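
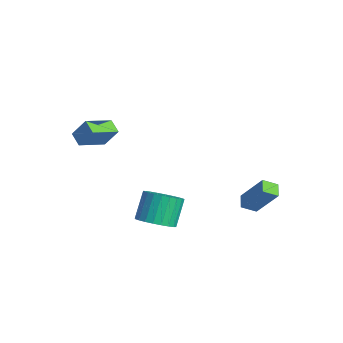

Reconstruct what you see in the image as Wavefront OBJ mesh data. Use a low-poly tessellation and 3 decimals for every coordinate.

v 1.805 3.411 -5.173
v 1.587 2.625 -4.725
v 1.103 3.77 -4.883
v 0.885 2.985 -4.435
v 2.835 4.075 -3.505
v 2.617 3.29 -3.057
v 2.133 4.435 -3.215
v 1.915 3.649 -2.767
v -3.437 -4.009 -1.156
v -4.239 -4.039 -0.771
v -3.793 -2.434 -1.777
v -4.595 -2.464 -1.392
v -2.925 -3.456 -0.048
v -3.727 -3.486 0.337
v -3.281 -1.881 -0.669
v -4.083 -1.911 -0.284
v 1.163 -1.938 -4.692
v 2.093 -2.057 -4.198
v 1.447 -1.282 -2.793
v 0.517 -1.162 -3.288
v 2.145 -1.689 -4.378
v 1.498 -0.913 -2.973
v 2.046 -1.358 -4.606
v 1.4 -0.582 -3.201
v 1.814 -1.115 -4.847
v 1.167 -0.34 -3.442
v 1.482 -0.998 -5.065
v 0.835 -0.222 -3.66
v 1.102 -1.023 -5.225
v 0.455 -0.248 -3.82
v 0.731 -1.188 -5.305
v 0.084 -0.413 -3.9
v 0.426 -1.467 -5.291
v -0.221 -0.692 -3.887
v 0.233 -1.818 -5.187
v -0.413 -1.043 -3.782
v 0.182 -2.187 -5.007
v -0.465 -1.411 -3.602
v 0.28 -2.518 -4.779
v -0.366 -1.742 -3.374
v 0.513 -2.76 -4.538
v -0.134 -1.985 -3.133
v 0.845 -2.878 -4.32
v 0.198 -2.102 -2.915
v 1.225 -2.852 -4.16
v 0.578 -2.077 -2.755
v 1.596 -2.687 -4.08
v 0.949 -1.912 -2.675
v 1.901 -2.408 -4.093
v 1.254 -1.633 -2.689
f 2 4 1
f 5 2 1
f 1 4 3
f 3 5 1
f 2 8 4
f 6 2 5
f 6 8 2
f 4 8 3
f 7 5 3
f 3 8 7
f 7 6 5
f 8 6 7
f 10 12 9
f 13 10 9
f 9 12 11
f 11 13 9
f 10 16 12
f 14 10 13
f 14 16 10
f 12 16 11
f 15 13 11
f 11 16 15
f 15 14 13
f 16 14 15
f 18 17 21
f 18 21 19
f 19 21 22
f 19 22 20
f 21 17 23
f 21 23 22
f 22 23 24
f 22 24 20
f 23 17 25
f 23 25 24
f 24 25 26
f 24 26 20
f 25 17 27
f 25 27 26
f 26 27 28
f 26 28 20
f 27 17 29
f 27 29 28
f 28 29 30
f 28 30 20
f 29 17 31
f 29 31 30
f 30 31 32
f 30 32 20
f 31 17 33
f 31 33 32
f 32 33 34
f 32 34 20
f 33 17 35
f 33 35 34
f 34 35 36
f 34 36 20
f 35 17 37
f 35 37 36
f 36 37 38
f 36 38 20
f 37 17 39
f 37 39 38
f 38 39 40
f 38 40 20
f 39 17 41
f 39 41 40
f 40 41 42
f 40 42 20
f 41 17 43
f 41 43 42
f 42 43 44
f 42 44 20
f 43 17 45
f 43 45 44
f 44 45 46
f 44 46 20
f 45 17 47
f 45 47 46
f 46 47 48
f 46 48 20
f 47 17 49
f 47 49 48
f 48 49 50
f 48 50 20
f 49 17 18
f 49 18 50
f 50 18 19
f 50 19 20



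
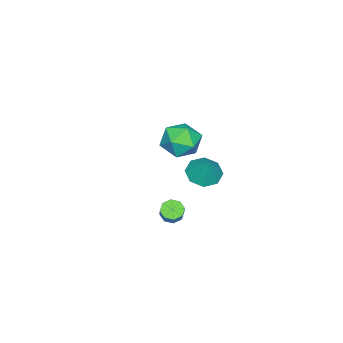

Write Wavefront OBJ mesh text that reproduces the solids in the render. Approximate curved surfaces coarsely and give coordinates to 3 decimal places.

v -0.406 2.854 -1.993
v 0.465 2.546 -2.214
v 0.146 3.446 -0.647
v 0.338 3.219 -2.458
v -0.225 3.678 -2.429
v -0.894 3.655 -2.145
v -1.277 3.162 -1.772
v -1.149 2.489 -1.528
v -0.586 2.03 -1.556
v 0.083 2.053 -1.841
v -4.505 -0.021 -3.067
v -3.642 0.733 -3.38
v -3.338 -0.813 -1.76
v -2.475 -0.059 -2.073
v -3.44 0.344 -1.508
v -4.161 0.833 -2.316
v -2.819 -0.913 -2.824
v -3.54 -0.424 -3.632
v -2.6 0.182 -3.23
v -2.983 0.958 -2.417
v -3.997 -1.038 -2.723
v -4.38 -0.262 -1.91
v 2.569 2.674 -3.076
v 2.901 2.188 -3.114
v 3.543 2.56 -2.262
v 3.211 3.046 -2.224
v 3.054 2.523 -3.376
v 3.696 2.895 -2.524
v 2.923 2.946 -3.462
v 3.565 3.318 -2.609
v 2.584 3.21 -3.322
v 3.226 3.582 -2.469
v 2.237 3.16 -3.038
v 2.879 3.532 -2.186
v 2.084 2.825 -2.776
v 2.726 3.197 -1.924
v 2.215 2.402 -2.691
v 2.857 2.774 -1.838
v 2.554 2.138 -2.831
v 3.196 2.51 -1.978
f 2 1 4
f 2 4 3
f 4 1 5
f 4 5 3
f 5 1 6
f 5 6 3
f 6 1 7
f 6 7 3
f 7 1 8
f 7 8 3
f 8 1 9
f 8 9 3
f 9 1 10
f 9 10 3
f 10 1 2
f 10 2 3
f 11 22 16
f 11 16 12
f 11 12 18
f 11 18 21
f 11 21 22
f 12 16 20
f 16 22 15
f 22 21 13
f 21 18 17
f 18 12 19
f 14 20 15
f 14 15 13
f 14 13 17
f 14 17 19
f 14 19 20
f 15 20 16
f 13 15 22
f 17 13 21
f 19 17 18
f 20 19 12
f 24 23 27
f 24 27 25
f 25 27 28
f 25 28 26
f 27 23 29
f 27 29 28
f 28 29 30
f 28 30 26
f 29 23 31
f 29 31 30
f 30 31 32
f 30 32 26
f 31 23 33
f 31 33 32
f 32 33 34
f 32 34 26
f 33 23 35
f 33 35 34
f 34 35 36
f 34 36 26
f 35 23 37
f 35 37 36
f 36 37 38
f 36 38 26
f 37 23 39
f 37 39 38
f 38 39 40
f 38 40 26
f 39 23 24
f 39 24 40
f 40 24 25
f 40 25 26



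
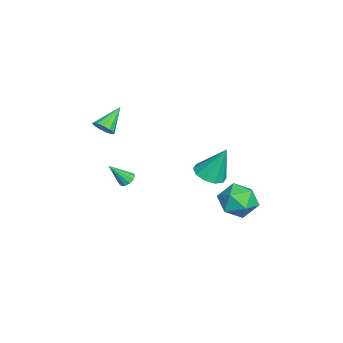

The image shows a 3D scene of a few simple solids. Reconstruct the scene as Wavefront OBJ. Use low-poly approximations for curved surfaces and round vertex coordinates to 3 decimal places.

v -0.043 -2.441 -1.067
v 0.27 -2.059 -0.875
v 0.323 -3.359 0.167
v -0.002 -2.012 -0.759
v -0.286 -2.101 -0.741
v -0.493 -2.298 -0.827
v -0.557 -2.541 -0.989
v -0.458 -2.752 -1.175
v -0.227 -2.864 -1.327
v 0.063 -2.842 -1.396
v 0.319 -2.693 -1.361
v 0.46 -2.464 -1.232
v 0.442 -2.227 -1.051
v 1.239 2.059 0.502
v 1.859 1.393 0.773
v 1.341 2.941 2.438
v 2.163 1.844 0.551
v 2.113 2.377 0.311
v 1.73 2.789 0.143
v 1.159 2.922 0.113
v 0.618 2.725 0.231
v 0.315 2.274 0.453
v 0.364 1.741 0.693
v 0.748 1.329 0.861
v 1.319 1.196 0.891
v -0.916 4.181 -2.068
v 0.08 4.653 -2.615
v -0.1 2.367 -2.145
v 0.896 2.839 -2.692
v 0.66 3.1 -1.513
v 0.156 4.221 -1.466
v -0.176 2.799 -3.294
v -0.68 3.92 -3.247
v 0.537 3.798 -3.373
v 1.054 3.984 -2.272
v -1.074 3.036 -2.488
v -0.557 3.222 -1.387
v 0.627 -3.57 3.258
v 1.111 -3.482 3.727
v -0.487 -2.79 4.262
v 1.123 -3.173 3.501
v 0.978 -2.99 3.198
v 0.721 -2.991 2.913
v 0.434 -3.175 2.738
v 0.209 -3.485 2.728
v 0.116 -3.821 2.887
v 0.185 -4.078 3.163
v 0.395 -4.173 3.469
v 0.678 -4.077 3.708
v 0.945 -3.819 3.805
f 2 1 4
f 2 4 3
f 4 1 5
f 4 5 3
f 5 1 6
f 5 6 3
f 6 1 7
f 6 7 3
f 7 1 8
f 7 8 3
f 8 1 9
f 8 9 3
f 9 1 10
f 9 10 3
f 10 1 11
f 10 11 3
f 11 1 12
f 11 12 3
f 12 1 13
f 12 13 3
f 13 1 2
f 13 2 3
f 15 14 17
f 15 17 16
f 17 14 18
f 17 18 16
f 18 14 19
f 18 19 16
f 19 14 20
f 19 20 16
f 20 14 21
f 20 21 16
f 21 14 22
f 21 22 16
f 22 14 23
f 22 23 16
f 23 14 24
f 23 24 16
f 24 14 25
f 24 25 16
f 25 14 15
f 25 15 16
f 26 37 31
f 26 31 27
f 26 27 33
f 26 33 36
f 26 36 37
f 27 31 35
f 31 37 30
f 37 36 28
f 36 33 32
f 33 27 34
f 29 35 30
f 29 30 28
f 29 28 32
f 29 32 34
f 29 34 35
f 30 35 31
f 28 30 37
f 32 28 36
f 34 32 33
f 35 34 27
f 39 38 41
f 39 41 40
f 41 38 42
f 41 42 40
f 42 38 43
f 42 43 40
f 43 38 44
f 43 44 40
f 44 38 45
f 44 45 40
f 45 38 46
f 45 46 40
f 46 38 47
f 46 47 40
f 47 38 48
f 47 48 40
f 48 38 49
f 48 49 40
f 49 38 50
f 49 50 40
f 50 38 39
f 50 39 40



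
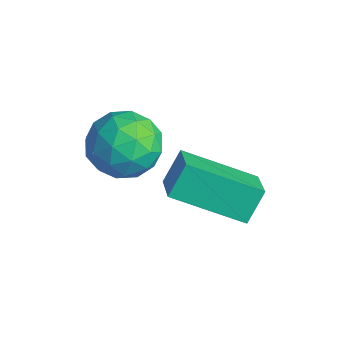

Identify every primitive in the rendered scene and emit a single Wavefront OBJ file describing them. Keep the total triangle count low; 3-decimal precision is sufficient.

v 0.711 1.295 1.953
v 0.531 1.929 2.796
v 1.91 2.872 1.022
v 1.731 3.507 1.865
v 1.669 0.873 2.475
v 1.49 1.508 3.318
v 2.869 2.451 1.544
v 2.689 3.085 2.387
v -1.023 1.556 2.675
v -0.349 1.56 3.509
v -0.391 0.02 2.171
v 0.283 0.024 3.005
v -0.771 -0.089 3.168
v -1.162 0.86 3.479
v 0.422 0.72 2.201
v 0.031 1.669 2.512
v 0.544 1.043 3.216
v -0.193 0.543 3.814
v -0.547 1.037 1.866
v -1.284 0.537 2.464
v -0.742 1.693 3.136
v 0.002 -0.113 2.544
v -0.618 -0.179 2.64
v -0.222 -0.177 3.13
v -1.219 1.281 3.119
v -0.823 1.284 3.609
v -1.071 0.315 3.409
v 0.083 0.296 2.071
v 0.479 0.299 2.561
v -0.518 1.757 2.55
v -0.122 1.759 3.04
v 0.331 1.265 2.271
v 0.179 1.391 3.454
v 0.551 0.489 3.158
v 0.632 0.897 2.685
v 0.403 1.455 2.868
v -0.254 1.098 3.806
v 0.118 0.195 3.509
v -0.501 0.129 3.605
v -0.731 0.686 3.788
v 0.271 0.794 3.633
v -0.858 1.385 2.171
v -0.486 0.482 1.874
v -0.009 0.894 1.892
v -0.239 1.451 2.075
v -1.291 1.091 2.522
v -0.919 0.189 2.226
v -1.143 0.125 2.812
v -1.372 0.683 2.995
v -1.011 0.786 2.047
f 2 4 1
f 5 2 1
f 1 4 3
f 3 5 1
f 2 8 4
f 6 2 5
f 6 8 2
f 4 8 3
f 7 5 3
f 3 8 7
f 7 6 5
f 8 6 7
f 9 46 25
f 46 20 49
f 25 49 14
f 46 49 25
f 9 25 21
f 25 14 26
f 21 26 10
f 25 26 21
f 9 21 30
f 21 10 31
f 30 31 16
f 21 31 30
f 9 30 42
f 30 16 45
f 42 45 19
f 30 45 42
f 9 42 46
f 42 19 50
f 46 50 20
f 42 50 46
f 10 26 37
f 26 14 40
f 37 40 18
f 26 40 37
f 14 49 27
f 49 20 48
f 27 48 13
f 49 48 27
f 20 50 47
f 50 19 43
f 47 43 11
f 50 43 47
f 19 45 44
f 45 16 32
f 44 32 15
f 45 32 44
f 16 31 36
f 31 10 33
f 36 33 17
f 31 33 36
f 12 38 24
f 38 18 39
f 24 39 13
f 38 39 24
f 12 24 22
f 24 13 23
f 22 23 11
f 24 23 22
f 12 22 29
f 22 11 28
f 29 28 15
f 22 28 29
f 12 29 34
f 29 15 35
f 34 35 17
f 29 35 34
f 12 34 38
f 34 17 41
f 38 41 18
f 34 41 38
f 13 39 27
f 39 18 40
f 27 40 14
f 39 40 27
f 11 23 47
f 23 13 48
f 47 48 20
f 23 48 47
f 15 28 44
f 28 11 43
f 44 43 19
f 28 43 44
f 17 35 36
f 35 15 32
f 36 32 16
f 35 32 36
f 18 41 37
f 41 17 33
f 37 33 10
f 41 33 37



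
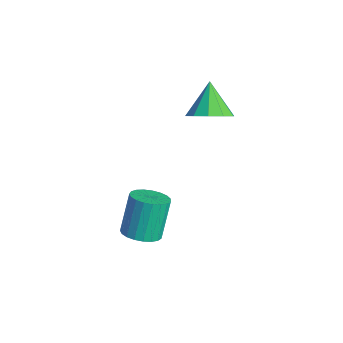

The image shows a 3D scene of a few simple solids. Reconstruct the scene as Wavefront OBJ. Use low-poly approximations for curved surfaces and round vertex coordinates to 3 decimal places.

v -0.098 0.101 1.656
v 0.423 -0.226 2.228
v -0.942 0.519 2.664
v 0.566 0.266 2.144
v 0.455 0.695 1.873
v 0.133 0.897 1.519
v -0.277 0.795 1.218
v -0.619 0.428 1.084
v -0.762 -0.064 1.168
v -0.651 -0.493 1.439
v -0.329 -0.695 1.792
v 0.081 -0.593 2.094
v 0.946 -2.958 -2.607
v 1.409 -2.425 -2.675
v 0.978 -1.869 -1.261
v 0.514 -2.402 -1.193
v 1.165 -2.309 -2.795
v 0.734 -1.754 -1.38
v 0.883 -2.306 -2.882
v 0.452 -1.751 -1.468
v 0.612 -2.416 -2.922
v 0.181 -1.86 -1.507
v 0.398 -2.619 -2.907
v -0.033 -2.063 -1.492
v 0.28 -2.881 -2.841
v -0.152 -2.325 -1.426
v 0.276 -3.156 -2.734
v -0.156 -2.6 -1.319
v 0.388 -3.397 -2.605
v -0.044 -2.841 -1.19
v 0.596 -3.562 -2.477
v 0.165 -3.006 -1.062
v 0.865 -3.622 -2.371
v 0.434 -3.067 -0.956
v 1.148 -3.568 -2.306
v 0.717 -3.012 -0.891
v 1.396 -3.408 -2.293
v 0.965 -2.852 -0.879
v 1.566 -3.17 -2.335
v 1.135 -2.615 -0.92
v 1.629 -2.896 -2.424
v 1.197 -2.34 -1.009
v 1.573 -2.632 -2.544
v 1.142 -2.076 -1.129
f 2 1 4
f 2 4 3
f 4 1 5
f 4 5 3
f 5 1 6
f 5 6 3
f 6 1 7
f 6 7 3
f 7 1 8
f 7 8 3
f 8 1 9
f 8 9 3
f 9 1 10
f 9 10 3
f 10 1 11
f 10 11 3
f 11 1 12
f 11 12 3
f 12 1 2
f 12 2 3
f 14 13 17
f 14 17 15
f 15 17 18
f 15 18 16
f 17 13 19
f 17 19 18
f 18 19 20
f 18 20 16
f 19 13 21
f 19 21 20
f 20 21 22
f 20 22 16
f 21 13 23
f 21 23 22
f 22 23 24
f 22 24 16
f 23 13 25
f 23 25 24
f 24 25 26
f 24 26 16
f 25 13 27
f 25 27 26
f 26 27 28
f 26 28 16
f 27 13 29
f 27 29 28
f 28 29 30
f 28 30 16
f 29 13 31
f 29 31 30
f 30 31 32
f 30 32 16
f 31 13 33
f 31 33 32
f 32 33 34
f 32 34 16
f 33 13 35
f 33 35 34
f 34 35 36
f 34 36 16
f 35 13 37
f 35 37 36
f 36 37 38
f 36 38 16
f 37 13 39
f 37 39 38
f 38 39 40
f 38 40 16
f 39 13 41
f 39 41 40
f 40 41 42
f 40 42 16
f 41 13 43
f 41 43 42
f 42 43 44
f 42 44 16
f 43 13 14
f 43 14 44
f 44 14 15
f 44 15 16



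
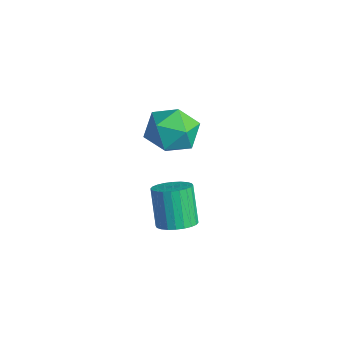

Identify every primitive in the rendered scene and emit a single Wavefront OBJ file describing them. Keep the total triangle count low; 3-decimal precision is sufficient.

v -3.402 3.637 -3.91
v -2.298 3.271 -3.726
v -4.022 2.449 -2.554
v -2.918 2.083 -2.37
v -3.234 3.177 -2.068
v -2.851 3.911 -2.906
v -3.469 1.809 -3.374
v -3.086 2.543 -4.212
v -2.34 2.141 -3.395
v -2.194 2.987 -2.588
v -4.126 2.733 -3.692
v -3.98 3.579 -2.885
v 1.392 0.761 -4.187
v 1.987 0.42 -3.837
v 1.223 0.599 -2.363
v 0.628 0.939 -2.713
v 2.072 0.708 -3.828
v 1.307 0.887 -2.354
v 2.052 1.004 -3.874
v 1.288 1.183 -2.4
v 1.933 1.264 -3.968
v 1.168 1.442 -2.494
v 1.731 1.446 -4.095
v 0.966 1.625 -2.621
v 1.477 1.524 -4.236
v 0.712 1.703 -2.762
v 1.211 1.486 -4.369
v 0.446 1.665 -2.895
v 0.972 1.338 -4.475
v 0.207 1.517 -3.001
v 0.797 1.101 -4.537
v 0.033 1.28 -3.063
v 0.713 0.813 -4.546
v -0.052 0.992 -3.072
v 0.732 0.517 -4.5
v -0.032 0.696 -3.026
v 0.852 0.258 -4.406
v 0.087 0.436 -2.932
v 1.054 0.075 -4.279
v 0.289 0.254 -2.805
v 1.308 -0.003 -4.138
v 0.543 0.176 -2.664
v 1.574 0.035 -4.005
v 0.809 0.214 -2.531
v 1.813 0.183 -3.899
v 1.048 0.362 -2.425
f 1 12 6
f 1 6 2
f 1 2 8
f 1 8 11
f 1 11 12
f 2 6 10
f 6 12 5
f 12 11 3
f 11 8 7
f 8 2 9
f 4 10 5
f 4 5 3
f 4 3 7
f 4 7 9
f 4 9 10
f 5 10 6
f 3 5 12
f 7 3 11
f 9 7 8
f 10 9 2
f 14 13 17
f 14 17 15
f 15 17 18
f 15 18 16
f 17 13 19
f 17 19 18
f 18 19 20
f 18 20 16
f 19 13 21
f 19 21 20
f 20 21 22
f 20 22 16
f 21 13 23
f 21 23 22
f 22 23 24
f 22 24 16
f 23 13 25
f 23 25 24
f 24 25 26
f 24 26 16
f 25 13 27
f 25 27 26
f 26 27 28
f 26 28 16
f 27 13 29
f 27 29 28
f 28 29 30
f 28 30 16
f 29 13 31
f 29 31 30
f 30 31 32
f 30 32 16
f 31 13 33
f 31 33 32
f 32 33 34
f 32 34 16
f 33 13 35
f 33 35 34
f 34 35 36
f 34 36 16
f 35 13 37
f 35 37 36
f 36 37 38
f 36 38 16
f 37 13 39
f 37 39 38
f 38 39 40
f 38 40 16
f 39 13 41
f 39 41 40
f 40 41 42
f 40 42 16
f 41 13 43
f 41 43 42
f 42 43 44
f 42 44 16
f 43 13 45
f 43 45 44
f 44 45 46
f 44 46 16
f 45 13 14
f 45 14 46
f 46 14 15
f 46 15 16



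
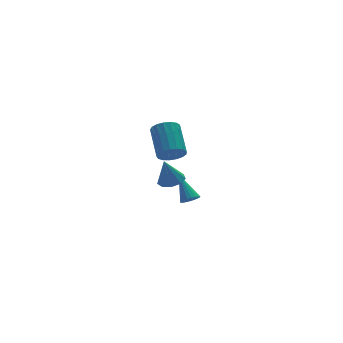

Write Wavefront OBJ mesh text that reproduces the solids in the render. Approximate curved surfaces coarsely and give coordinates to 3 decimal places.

v 0.758 0.045 -1.283
v 1.364 0.603 -1.177
v 0.362 0.175 0.303
v 0.881 0.865 -1.319
v 0.341 0.744 -1.445
v -0.004 0.296 -1.494
v 0.008 -0.27 -1.445
v 0.371 -0.688 -1.32
v 0.915 -0.763 -1.178
v 1.386 -0.46 -1.084
v 1.564 0.079 -1.084
v 2.888 1.644 -4.499
v 3.277 1.306 -4.155
v 2.912 3.056 -3.141
v 3.448 1.455 -4.313
v 3.508 1.641 -4.507
v 3.445 1.828 -4.7
v 3.272 1.978 -4.854
v 3.022 2.062 -4.937
v 2.747 2.064 -4.933
v 2.499 1.982 -4.844
v 2.328 1.833 -4.686
v 2.268 1.647 -4.492
v 2.331 1.46 -4.298
v 2.504 1.31 -4.145
v 2.753 1.225 -4.062
v 3.029 1.224 -4.066
v -0.683 -2.622 2.648
v -0.22 -2.345 2.018
v 0.286 -0.681 3.121
v -0.177 -0.958 3.752
v -0.579 -2.19 1.948
v -0.072 -0.525 3.051
v -0.962 -2.133 2.038
v -0.455 -0.469 3.141
v -1.281 -2.189 2.269
v -0.774 -0.524 3.372
v -1.463 -2.343 2.586
v -0.956 -0.679 3.689
v -1.466 -2.562 2.918
v -0.96 -0.898 4.021
v -1.29 -2.795 3.188
v -0.784 -1.13 4.291
v -0.976 -2.988 3.334
v -0.469 -1.323 4.437
v -0.594 -3.097 3.323
v -0.087 -1.432 4.427
v -0.233 -3.097 3.158
v 0.274 -1.433 4.261
v 0.025 -2.989 2.876
v 0.532 -1.325 3.979
v 0.121 -2.797 2.542
v 0.628 -1.132 3.645
v 0.032 -2.564 2.232
v 0.539 -0.9 3.335
f 2 1 4
f 2 4 3
f 4 1 5
f 4 5 3
f 5 1 6
f 5 6 3
f 6 1 7
f 6 7 3
f 7 1 8
f 7 8 3
f 8 1 9
f 8 9 3
f 9 1 10
f 9 10 3
f 10 1 11
f 10 11 3
f 11 1 2
f 11 2 3
f 13 12 15
f 13 15 14
f 15 12 16
f 15 16 14
f 16 12 17
f 16 17 14
f 17 12 18
f 17 18 14
f 18 12 19
f 18 19 14
f 19 12 20
f 19 20 14
f 20 12 21
f 20 21 14
f 21 12 22
f 21 22 14
f 22 12 23
f 22 23 14
f 23 12 24
f 23 24 14
f 24 12 25
f 24 25 14
f 25 12 26
f 25 26 14
f 26 12 27
f 26 27 14
f 27 12 13
f 27 13 14
f 29 28 32
f 29 32 30
f 30 32 33
f 30 33 31
f 32 28 34
f 32 34 33
f 33 34 35
f 33 35 31
f 34 28 36
f 34 36 35
f 35 36 37
f 35 37 31
f 36 28 38
f 36 38 37
f 37 38 39
f 37 39 31
f 38 28 40
f 38 40 39
f 39 40 41
f 39 41 31
f 40 28 42
f 40 42 41
f 41 42 43
f 41 43 31
f 42 28 44
f 42 44 43
f 43 44 45
f 43 45 31
f 44 28 46
f 44 46 45
f 45 46 47
f 45 47 31
f 46 28 48
f 46 48 47
f 47 48 49
f 47 49 31
f 48 28 50
f 48 50 49
f 49 50 51
f 49 51 31
f 50 28 52
f 50 52 51
f 51 52 53
f 51 53 31
f 52 28 54
f 52 54 53
f 53 54 55
f 53 55 31
f 54 28 29
f 54 29 55
f 55 29 30
f 55 30 31



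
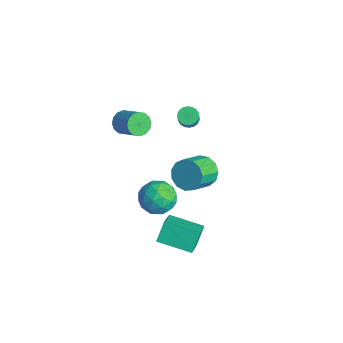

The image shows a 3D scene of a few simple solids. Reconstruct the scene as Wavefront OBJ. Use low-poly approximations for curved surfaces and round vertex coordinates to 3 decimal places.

v -4.342 -0.618 0.866
v -3.923 -1.163 0.457
v -2.599 -0.826 1.364
v -3.018 -0.282 1.774
v -3.871 -0.808 0.249
v -2.546 -0.472 1.156
v -3.945 -0.403 0.206
v -2.62 -0.067 1.113
v -4.125 -0.055 0.341
v -2.801 0.281 1.248
v -4.364 0.142 0.616
v -3.039 0.478 1.523
v -4.596 0.135 0.959
v -3.272 0.471 1.866
v -4.761 -0.074 1.276
v -3.437 0.263 2.183
v -4.814 -0.428 1.484
v -3.489 -0.092 2.391
v -4.74 -0.833 1.527
v -3.415 -0.497 2.434
v -4.559 -1.181 1.392
v -3.235 -0.845 2.299
v -4.321 -1.378 1.117
v -2.996 -1.042 2.024
v -4.088 -1.371 0.774
v -2.764 -1.035 1.681
v -1.315 1.961 2.85
v -0.851 1.768 2.504
v -0.301 1.445 3.425
v -0.765 1.639 3.77
v -0.785 2.026 2.555
v -0.234 1.703 3.476
v -0.824 2.272 2.665
v -0.273 1.949 3.585
v -0.96 2.456 2.811
v -0.409 2.133 3.731
v -1.166 2.542 2.964
v -0.616 2.219 3.885
v -1.402 2.513 3.095
v -0.852 2.19 4.016
v -1.621 2.375 3.178
v -1.071 2.052 4.098
v -1.779 2.155 3.195
v -1.229 1.832 4.116
v -1.846 1.897 3.144
v -1.295 1.574 4.065
v -1.807 1.651 3.035
v -1.256 1.328 3.955
v -1.671 1.467 2.889
v -1.12 1.144 3.809
v -1.464 1.381 2.735
v -0.914 1.058 3.656
v -1.228 1.41 2.604
v -0.678 1.087 3.525
v -1.009 1.548 2.522
v -0.459 1.225 3.442
v -1.673 3.073 -3.199
v -0.794 3.078 -3.791
v -0.168 1.713 -2.874
v -1.047 1.707 -2.281
v -0.687 3.439 -3.328
v -0.06 2.074 -2.41
v -0.893 3.683 -2.823
v -0.266 2.318 -1.905
v -1.346 3.734 -2.438
v -0.72 2.369 -1.52
v -1.904 3.575 -2.294
v -1.277 2.21 -1.377
v -2.388 3.256 -2.438
v -1.761 1.891 -1.52
v -2.645 2.879 -2.823
v -2.019 1.514 -1.905
v -2.594 2.563 -3.327
v -1.968 1.198 -2.41
v -2.25 2.409 -3.791
v -1.624 1.044 -2.874
v -1.724 2.466 -4.067
v -1.097 1.101 -3.149
v -1.181 2.715 -4.067
v -0.554 1.35 -3.149
v 3.119 -2.305 -2.354
v 2.648 -1.569 -1.312
v 1.78 -1.33 -3.646
v 1.309 -0.595 -2.603
v 4.551 -0.845 -2.737
v 4.08 -0.11 -1.694
v 3.212 0.129 -4.028
v 2.741 0.865 -2.986
v 0.78 -1.169 0.416
v 1.769 -0.732 0.826
v 1.751 -2.348 -0.666
v 2.74 -1.911 -0.256
v 2.055 -2.539 0.433
v 1.455 -1.811 1.102
v 2.065 -1.269 -0.942
v 1.465 -0.541 -0.273
v 2.563 -0.794 -0.013
v 2.557 -1.579 0.837
v 0.963 -1.501 -0.677
v 0.957 -2.286 0.173
v 1.19 -0.847 0.716
v 2.33 -2.233 -0.556
v 1.928 -2.602 -0.151
v 2.509 -2.345 0.09
v 1.005 -1.481 0.878
v 1.586 -1.224 1.119
v 1.754 -2.286 0.888
v 1.934 -1.856 -0.959
v 2.515 -1.599 -0.718
v 1.011 -0.735 0.07
v 1.592 -0.478 0.311
v 1.766 -0.794 -0.728
v 2.238 -0.627 0.464
v 2.808 -1.32 -0.172
v 2.411 -0.942 -0.575
v 2.059 -0.514 -0.182
v 2.234 -1.088 0.964
v 2.804 -1.781 0.328
v 2.402 -2.15 0.732
v 2.049 -1.722 1.126
v 2.701 -1.124 0.471
v 0.716 -1.299 -0.168
v 1.286 -1.992 -0.804
v 1.471 -1.358 -0.966
v 1.118 -0.93 -0.572
v 0.712 -1.76 0.332
v 1.282 -2.453 -0.304
v 1.461 -2.566 0.342
v 1.109 -2.138 0.735
v 0.819 -1.956 -0.311
f 2 1 5
f 2 5 3
f 3 5 6
f 3 6 4
f 5 1 7
f 5 7 6
f 6 7 8
f 6 8 4
f 7 1 9
f 7 9 8
f 8 9 10
f 8 10 4
f 9 1 11
f 9 11 10
f 10 11 12
f 10 12 4
f 11 1 13
f 11 13 12
f 12 13 14
f 12 14 4
f 13 1 15
f 13 15 14
f 14 15 16
f 14 16 4
f 15 1 17
f 15 17 16
f 16 17 18
f 16 18 4
f 17 1 19
f 17 19 18
f 18 19 20
f 18 20 4
f 19 1 21
f 19 21 20
f 20 21 22
f 20 22 4
f 21 1 23
f 21 23 22
f 22 23 24
f 22 24 4
f 23 1 25
f 23 25 24
f 24 25 26
f 24 26 4
f 25 1 2
f 25 2 26
f 26 2 3
f 26 3 4
f 28 27 31
f 28 31 29
f 29 31 32
f 29 32 30
f 31 27 33
f 31 33 32
f 32 33 34
f 32 34 30
f 33 27 35
f 33 35 34
f 34 35 36
f 34 36 30
f 35 27 37
f 35 37 36
f 36 37 38
f 36 38 30
f 37 27 39
f 37 39 38
f 38 39 40
f 38 40 30
f 39 27 41
f 39 41 40
f 40 41 42
f 40 42 30
f 41 27 43
f 41 43 42
f 42 43 44
f 42 44 30
f 43 27 45
f 43 45 44
f 44 45 46
f 44 46 30
f 45 27 47
f 45 47 46
f 46 47 48
f 46 48 30
f 47 27 49
f 47 49 48
f 48 49 50
f 48 50 30
f 49 27 51
f 49 51 50
f 50 51 52
f 50 52 30
f 51 27 53
f 51 53 52
f 52 53 54
f 52 54 30
f 53 27 55
f 53 55 54
f 54 55 56
f 54 56 30
f 55 27 28
f 55 28 56
f 56 28 29
f 56 29 30
f 58 57 61
f 58 61 59
f 59 61 62
f 59 62 60
f 61 57 63
f 61 63 62
f 62 63 64
f 62 64 60
f 63 57 65
f 63 65 64
f 64 65 66
f 64 66 60
f 65 57 67
f 65 67 66
f 66 67 68
f 66 68 60
f 67 57 69
f 67 69 68
f 68 69 70
f 68 70 60
f 69 57 71
f 69 71 70
f 70 71 72
f 70 72 60
f 71 57 73
f 71 73 72
f 72 73 74
f 72 74 60
f 73 57 75
f 73 75 74
f 74 75 76
f 74 76 60
f 75 57 77
f 75 77 76
f 76 77 78
f 76 78 60
f 77 57 79
f 77 79 78
f 78 79 80
f 78 80 60
f 79 57 58
f 79 58 80
f 80 58 59
f 80 59 60
f 82 84 81
f 85 82 81
f 81 84 83
f 83 85 81
f 82 88 84
f 86 82 85
f 86 88 82
f 84 88 83
f 87 85 83
f 83 88 87
f 87 86 85
f 88 86 87
f 89 126 105
f 126 100 129
f 105 129 94
f 126 129 105
f 89 105 101
f 105 94 106
f 101 106 90
f 105 106 101
f 89 101 110
f 101 90 111
f 110 111 96
f 101 111 110
f 89 110 122
f 110 96 125
f 122 125 99
f 110 125 122
f 89 122 126
f 122 99 130
f 126 130 100
f 122 130 126
f 90 106 117
f 106 94 120
f 117 120 98
f 106 120 117
f 94 129 107
f 129 100 128
f 107 128 93
f 129 128 107
f 100 130 127
f 130 99 123
f 127 123 91
f 130 123 127
f 99 125 124
f 125 96 112
f 124 112 95
f 125 112 124
f 96 111 116
f 111 90 113
f 116 113 97
f 111 113 116
f 92 118 104
f 118 98 119
f 104 119 93
f 118 119 104
f 92 104 102
f 104 93 103
f 102 103 91
f 104 103 102
f 92 102 109
f 102 91 108
f 109 108 95
f 102 108 109
f 92 109 114
f 109 95 115
f 114 115 97
f 109 115 114
f 92 114 118
f 114 97 121
f 118 121 98
f 114 121 118
f 93 119 107
f 119 98 120
f 107 120 94
f 119 120 107
f 91 103 127
f 103 93 128
f 127 128 100
f 103 128 127
f 95 108 124
f 108 91 123
f 124 123 99
f 108 123 124
f 97 115 116
f 115 95 112
f 116 112 96
f 115 112 116
f 98 121 117
f 121 97 113
f 117 113 90
f 121 113 117



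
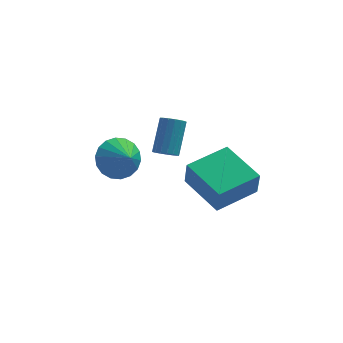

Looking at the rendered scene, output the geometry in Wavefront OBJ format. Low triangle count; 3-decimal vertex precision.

v -1.967 1.755 0.205
v -1.43 1.48 -0.703
v -1.373 0.965 0.795
v -1.152 1.83 -0.514
v -1.034 2.165 -0.183
v -1.102 2.418 0.225
v -1.341 2.541 0.629
v -1.703 2.507 0.949
v -2.118 2.325 1.122
v -2.503 2.029 1.114
v -2.782 1.68 0.925
v -2.899 1.345 0.594
v -2.831 1.091 0.186
v -2.592 0.969 -0.218
v -2.23 1.003 -0.538
v -1.815 1.185 -0.711
v 2.337 -2.373 0.1
v 2.434 -2.788 1.37
v 0.972 -0.803 0.716
v 1.069 -1.218 1.987
v 3.931 -1.102 0.393
v 4.028 -1.517 1.664
v 2.566 0.468 1.01
v 2.663 0.053 2.28
v 0.038 1.646 0.653
v 0.566 1.42 0.733
v 0.83 2.527 2.127
v 0.302 2.754 2.047
v 0.61 1.63 0.557
v 0.874 2.738 1.951
v 0.523 1.845 0.404
v 0.787 2.952 1.798
v 0.324 2.013 0.307
v 0.588 3.121 1.701
v 0.061 2.098 0.29
v 0.325 3.205 1.684
v -0.208 2.079 0.356
v 0.056 3.187 1.75
v -0.421 1.961 0.49
v -0.157 3.069 1.884
v -0.528 1.771 0.661
v -0.264 2.878 2.055
v -0.506 1.552 0.831
v -0.242 2.66 2.225
v -0.359 1.355 0.959
v -0.095 2.463 2.354
v -0.121 1.225 1.018
v 0.143 2.332 2.412
v 0.153 1.191 0.993
v 0.417 2.298 2.387
v 0.401 1.261 0.89
v 0.665 2.369 2.284
f 2 1 4
f 2 4 3
f 4 1 5
f 4 5 3
f 5 1 6
f 5 6 3
f 6 1 7
f 6 7 3
f 7 1 8
f 7 8 3
f 8 1 9
f 8 9 3
f 9 1 10
f 9 10 3
f 10 1 11
f 10 11 3
f 11 1 12
f 11 12 3
f 12 1 13
f 12 13 3
f 13 1 14
f 13 14 3
f 14 1 15
f 14 15 3
f 15 1 16
f 15 16 3
f 16 1 2
f 16 2 3
f 18 20 17
f 21 18 17
f 17 20 19
f 19 21 17
f 18 24 20
f 22 18 21
f 22 24 18
f 20 24 19
f 23 21 19
f 19 24 23
f 23 22 21
f 24 22 23
f 26 25 29
f 26 29 27
f 27 29 30
f 27 30 28
f 29 25 31
f 29 31 30
f 30 31 32
f 30 32 28
f 31 25 33
f 31 33 32
f 32 33 34
f 32 34 28
f 33 25 35
f 33 35 34
f 34 35 36
f 34 36 28
f 35 25 37
f 35 37 36
f 36 37 38
f 36 38 28
f 37 25 39
f 37 39 38
f 38 39 40
f 38 40 28
f 39 25 41
f 39 41 40
f 40 41 42
f 40 42 28
f 41 25 43
f 41 43 42
f 42 43 44
f 42 44 28
f 43 25 45
f 43 45 44
f 44 45 46
f 44 46 28
f 45 25 47
f 45 47 46
f 46 47 48
f 46 48 28
f 47 25 49
f 47 49 48
f 48 49 50
f 48 50 28
f 49 25 51
f 49 51 50
f 50 51 52
f 50 52 28
f 51 25 26
f 51 26 52
f 52 26 27
f 52 27 28



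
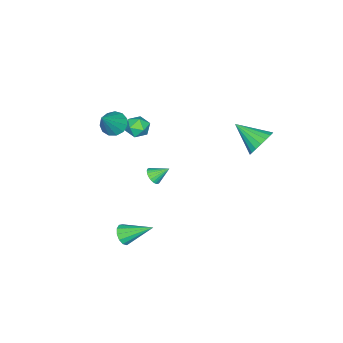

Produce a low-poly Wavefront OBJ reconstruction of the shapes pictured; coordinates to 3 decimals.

v 0.794 0.247 -0.458
v 1.25 0.497 -0.448
v 0.406 0.933 0.158
v 1.16 0.587 -0.605
v 1.013 0.625 -0.74
v 0.834 0.606 -0.832
v 0.648 0.532 -0.867
v 0.484 0.415 -0.84
v 0.368 0.273 -0.755
v 0.317 0.126 -0.624
v 0.338 -0.002 -0.468
v 0.429 -0.092 -0.311
v 0.575 -0.13 -0.176
v 0.755 -0.111 -0.084
v 0.941 -0.038 -0.048
v 1.104 0.079 -0.076
v 1.22 0.222 -0.161
v 1.272 0.369 -0.292
v 0.76 -2.076 2.577
v 1.196 -1.626 2.184
v 1.9 -2.024 3.903
v 0.936 -1.38 2.398
v 0.62 -1.355 2.669
v 0.348 -1.559 2.911
v 0.207 -1.927 3.046
v 0.241 -2.343 3.033
v 0.44 -2.673 2.875
v 0.74 -2.814 2.622
v 1.047 -2.721 2.355
v 1.262 -2.423 2.159
v 1.317 -2.014 2.095
v -1.376 -1.507 0.364
v -1.02 -1.478 0.984
v -1.62 -2.622 0.556
v -1.264 -2.593 1.176
v -1.882 -2.241 1.102
v -1.731 -1.552 0.984
v -0.909 -2.548 0.556
v -0.758 -1.859 0.438
v -0.731 -2.122 1.102
v -1.332 -1.932 1.44
v -1.308 -2.168 0.1
v -1.909 -1.978 0.438
v -3.061 4.179 1.052
v -2.788 4.584 1.796
v -3.059 2.641 1.888
v -3.183 4.6 1.826
v -3.553 4.532 1.704
v -3.826 4.395 1.452
v -3.948 4.215 1.12
v -3.893 4.027 0.776
v -3.674 3.87 0.486
v -3.334 3.774 0.308
v -2.939 3.758 0.277
v -2.569 3.825 0.4
v -2.296 3.962 0.652
v -2.174 4.142 0.983
v -2.228 4.33 1.328
v -2.448 4.487 1.618
v 2.754 -0.268 -3.917
v 3.355 -0.146 -3.771
v 2.246 1.148 -3.003
v 3.289 0.026 -4.075
v 3.053 0.105 -4.328
v 2.722 0.066 -4.451
v 2.402 -0.079 -4.405
v 2.193 -0.284 -4.204
v 2.162 -0.484 -3.912
v 2.319 -0.615 -3.622
v 2.615 -0.636 -3.426
v 2.954 -0.54 -3.386
v 3.23 -0.357 -3.515
f 2 1 4
f 2 4 3
f 4 1 5
f 4 5 3
f 5 1 6
f 5 6 3
f 6 1 7
f 6 7 3
f 7 1 8
f 7 8 3
f 8 1 9
f 8 9 3
f 9 1 10
f 9 10 3
f 10 1 11
f 10 11 3
f 11 1 12
f 11 12 3
f 12 1 13
f 12 13 3
f 13 1 14
f 13 14 3
f 14 1 15
f 14 15 3
f 15 1 16
f 15 16 3
f 16 1 17
f 16 17 3
f 17 1 18
f 17 18 3
f 18 1 2
f 18 2 3
f 20 19 22
f 20 22 21
f 22 19 23
f 22 23 21
f 23 19 24
f 23 24 21
f 24 19 25
f 24 25 21
f 25 19 26
f 25 26 21
f 26 19 27
f 26 27 21
f 27 19 28
f 27 28 21
f 28 19 29
f 28 29 21
f 29 19 30
f 29 30 21
f 30 19 31
f 30 31 21
f 31 19 20
f 31 20 21
f 32 43 37
f 32 37 33
f 32 33 39
f 32 39 42
f 32 42 43
f 33 37 41
f 37 43 36
f 43 42 34
f 42 39 38
f 39 33 40
f 35 41 36
f 35 36 34
f 35 34 38
f 35 38 40
f 35 40 41
f 36 41 37
f 34 36 43
f 38 34 42
f 40 38 39
f 41 40 33
f 45 44 47
f 45 47 46
f 47 44 48
f 47 48 46
f 48 44 49
f 48 49 46
f 49 44 50
f 49 50 46
f 50 44 51
f 50 51 46
f 51 44 52
f 51 52 46
f 52 44 53
f 52 53 46
f 53 44 54
f 53 54 46
f 54 44 55
f 54 55 46
f 55 44 56
f 55 56 46
f 56 44 57
f 56 57 46
f 57 44 58
f 57 58 46
f 58 44 59
f 58 59 46
f 59 44 45
f 59 45 46
f 61 60 63
f 61 63 62
f 63 60 64
f 63 64 62
f 64 60 65
f 64 65 62
f 65 60 66
f 65 66 62
f 66 60 67
f 66 67 62
f 67 60 68
f 67 68 62
f 68 60 69
f 68 69 62
f 69 60 70
f 69 70 62
f 70 60 71
f 70 71 62
f 71 60 72
f 71 72 62
f 72 60 61
f 72 61 62



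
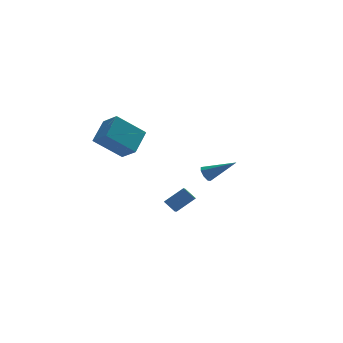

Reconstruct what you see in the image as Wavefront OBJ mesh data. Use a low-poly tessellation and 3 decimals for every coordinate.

v 2.765 3.934 -2.752
v 3.002 3.76 -3.229
v 4.355 3.346 -1.748
v 3.096 4.169 -3.138
v 2.996 4.44 -2.821
v 2.761 4.414 -2.464
v 2.528 4.108 -2.275
v 2.434 3.699 -2.365
v 2.534 3.429 -2.682
v 2.769 3.454 -3.04
v -0.329 -2.869 -2.081
v -0.753 -4.412 -1.28
v -0.8 -2.456 -1.535
v -1.224 -4 -0.734
v 0.704 -2.74 -1.286
v 0.28 -4.284 -0.485
v 0.233 -2.328 -0.74
v -0.191 -3.871 0.061
v -2.271 2.016 -0.106
v -3.85 2.089 1.216
v -1.472 3.196 0.783
v -3.05 3.268 2.105
v -1.71 1.092 0.615
v -3.288 1.164 1.937
v -0.91 2.271 1.504
v -2.489 2.344 2.826
f 2 1 4
f 2 4 3
f 4 1 5
f 4 5 3
f 5 1 6
f 5 6 3
f 6 1 7
f 6 7 3
f 7 1 8
f 7 8 3
f 8 1 9
f 8 9 3
f 9 1 10
f 9 10 3
f 10 1 2
f 10 2 3
f 12 14 11
f 15 12 11
f 11 14 13
f 13 15 11
f 12 18 14
f 16 12 15
f 16 18 12
f 14 18 13
f 17 15 13
f 13 18 17
f 17 16 15
f 18 16 17
f 20 22 19
f 23 20 19
f 19 22 21
f 21 23 19
f 20 26 22
f 24 20 23
f 24 26 20
f 22 26 21
f 25 23 21
f 21 26 25
f 25 24 23
f 26 24 25



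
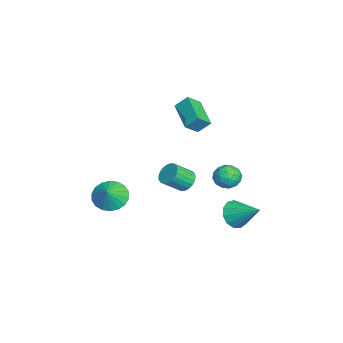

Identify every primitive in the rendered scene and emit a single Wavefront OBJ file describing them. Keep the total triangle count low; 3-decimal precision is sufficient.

v 1.355 -3.556 -1.976
v 2.007 -3.105 -2.517
v 2.085 -3.684 -1.204
v 1.83 -2.785 -2.296
v 1.558 -2.618 -2.012
v 1.246 -2.637 -1.72
v 0.956 -2.838 -1.48
v 0.745 -3.181 -1.337
v 0.655 -3.598 -1.321
v 0.703 -4.007 -1.435
v 0.881 -4.326 -1.656
v 1.152 -4.493 -1.94
v 1.464 -4.475 -2.232
v 1.754 -4.274 -2.473
v 1.965 -3.931 -2.615
v 2.056 -3.514 -2.631
v 0.023 3.002 -1.215
v 0.623 2.686 -1.617
v -0.423 1.834 -0.963
v 0.177 1.518 -1.365
v 0.31 1.881 -0.678
v 0.586 2.603 -0.834
v -0.386 1.917 -1.746
v -0.11 2.639 -1.902
v 0.37 2.015 -1.945
v 0.801 1.993 -1.285
v -0.601 2.527 -1.295
v -0.17 2.505 -0.635
v 0.363 2.947 -1.438
v -0.163 1.573 -1.142
v -0.084 1.787 -0.738
v 0.269 1.601 -0.974
v 0.341 2.898 -0.978
v 0.694 2.712 -1.214
v 0.51 2.239 -0.662
v -0.494 1.808 -1.366
v -0.141 1.622 -1.602
v -0.069 2.919 -1.606
v 0.284 2.733 -1.842
v -0.31 2.281 -1.918
v 0.566 2.366 -1.868
v 0.304 1.68 -1.719
v -0.027 1.914 -1.943
v 0.135 2.339 -2.035
v 0.82 2.354 -1.479
v 0.557 1.667 -1.331
v 0.636 1.88 -0.927
v 0.798 2.305 -1.019
v 0.671 1.959 -1.672
v -0.357 2.853 -1.249
v -0.62 2.166 -1.101
v -0.598 2.215 -1.561
v -0.436 2.64 -1.653
v -0.104 2.84 -0.861
v -0.366 2.154 -0.712
v 0.065 2.181 -0.545
v 0.227 2.606 -0.637
v -0.471 2.561 -0.908
v -2.085 0.229 2.243
v -2.047 0.889 2.897
v -0.505 0.773 1.603
v -0.467 1.433 2.257
v -1.613 -0.413 2.863
v -1.575 0.247 3.517
v -0.033 0.131 2.223
v 0.005 0.791 2.877
v 0.637 2.693 -3.741
v 1.201 2.054 -3.484
v 1.563 3.887 -2.799
v 1.387 2.244 -3.909
v 1.335 2.577 -4.281
v 1.061 2.947 -4.48
v 0.653 3.236 -4.445
v 0.24 3.353 -4.187
v -0.048 3.26 -3.786
v -0.117 2.987 -3.371
v 0.052 2.621 -3.074
v 0.408 2.278 -2.988
v 0.836 2.066 -3.141
v 1.641 0.208 -0.651
v 2.275 0.386 -0.774
v 2.673 -0.491 0.008
v 2.039 -0.668 0.131
v 2.211 0.549 -0.558
v 2.608 -0.327 0.224
v 2.047 0.654 -0.358
v 2.445 -0.223 0.424
v 1.814 0.681 -0.209
v 2.211 -0.195 0.573
v 1.55 0.627 -0.136
v 1.948 -0.25 0.646
v 1.303 0.5 -0.152
v 1.7 -0.376 0.63
v 1.114 0.323 -0.255
v 1.511 -0.553 0.528
v 1.016 0.126 -0.426
v 1.413 -0.75 0.357
v 1.026 -0.057 -0.636
v 1.424 -0.933 0.147
v 1.143 -0.194 -0.848
v 1.54 -1.07 -0.066
v 1.346 -0.261 -1.027
v 1.743 -1.138 -0.245
v 1.6 -0.248 -1.141
v 1.997 -1.124 -0.358
v 1.861 -0.155 -1.17
v 2.258 -1.031 -0.387
v 2.084 0 -1.109
v 2.482 -0.876 -0.327
v 2.231 0.192 -0.969
v 2.628 -0.685 -0.187
f 2 1 4
f 2 4 3
f 4 1 5
f 4 5 3
f 5 1 6
f 5 6 3
f 6 1 7
f 6 7 3
f 7 1 8
f 7 8 3
f 8 1 9
f 8 9 3
f 9 1 10
f 9 10 3
f 10 1 11
f 10 11 3
f 11 1 12
f 11 12 3
f 12 1 13
f 12 13 3
f 13 1 14
f 13 14 3
f 14 1 15
f 14 15 3
f 15 1 16
f 15 16 3
f 16 1 2
f 16 2 3
f 17 54 33
f 54 28 57
f 33 57 22
f 54 57 33
f 17 33 29
f 33 22 34
f 29 34 18
f 33 34 29
f 17 29 38
f 29 18 39
f 38 39 24
f 29 39 38
f 17 38 50
f 38 24 53
f 50 53 27
f 38 53 50
f 17 50 54
f 50 27 58
f 54 58 28
f 50 58 54
f 18 34 45
f 34 22 48
f 45 48 26
f 34 48 45
f 22 57 35
f 57 28 56
f 35 56 21
f 57 56 35
f 28 58 55
f 58 27 51
f 55 51 19
f 58 51 55
f 27 53 52
f 53 24 40
f 52 40 23
f 53 40 52
f 24 39 44
f 39 18 41
f 44 41 25
f 39 41 44
f 20 46 32
f 46 26 47
f 32 47 21
f 46 47 32
f 20 32 30
f 32 21 31
f 30 31 19
f 32 31 30
f 20 30 37
f 30 19 36
f 37 36 23
f 30 36 37
f 20 37 42
f 37 23 43
f 42 43 25
f 37 43 42
f 20 42 46
f 42 25 49
f 46 49 26
f 42 49 46
f 21 47 35
f 47 26 48
f 35 48 22
f 47 48 35
f 19 31 55
f 31 21 56
f 55 56 28
f 31 56 55
f 23 36 52
f 36 19 51
f 52 51 27
f 36 51 52
f 25 43 44
f 43 23 40
f 44 40 24
f 43 40 44
f 26 49 45
f 49 25 41
f 45 41 18
f 49 41 45
f 60 62 59
f 63 60 59
f 59 62 61
f 61 63 59
f 60 66 62
f 64 60 63
f 64 66 60
f 62 66 61
f 65 63 61
f 61 66 65
f 65 64 63
f 66 64 65
f 68 67 70
f 68 70 69
f 70 67 71
f 70 71 69
f 71 67 72
f 71 72 69
f 72 67 73
f 72 73 69
f 73 67 74
f 73 74 69
f 74 67 75
f 74 75 69
f 75 67 76
f 75 76 69
f 76 67 77
f 76 77 69
f 77 67 78
f 77 78 69
f 78 67 79
f 78 79 69
f 79 67 68
f 79 68 69
f 81 80 84
f 81 84 82
f 82 84 85
f 82 85 83
f 84 80 86
f 84 86 85
f 85 86 87
f 85 87 83
f 86 80 88
f 86 88 87
f 87 88 89
f 87 89 83
f 88 80 90
f 88 90 89
f 89 90 91
f 89 91 83
f 90 80 92
f 90 92 91
f 91 92 93
f 91 93 83
f 92 80 94
f 92 94 93
f 93 94 95
f 93 95 83
f 94 80 96
f 94 96 95
f 95 96 97
f 95 97 83
f 96 80 98
f 96 98 97
f 97 98 99
f 97 99 83
f 98 80 100
f 98 100 99
f 99 100 101
f 99 101 83
f 100 80 102
f 100 102 101
f 101 102 103
f 101 103 83
f 102 80 104
f 102 104 103
f 103 104 105
f 103 105 83
f 104 80 106
f 104 106 105
f 105 106 107
f 105 107 83
f 106 80 108
f 106 108 107
f 107 108 109
f 107 109 83
f 108 80 110
f 108 110 109
f 109 110 111
f 109 111 83
f 110 80 81
f 110 81 111
f 111 81 82
f 111 82 83



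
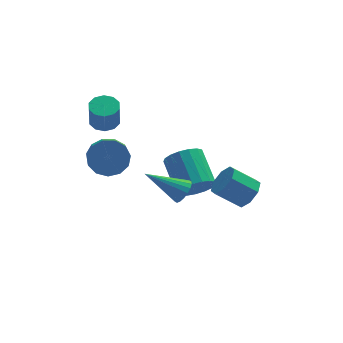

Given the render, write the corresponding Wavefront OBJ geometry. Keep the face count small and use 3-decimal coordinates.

v 4.252 0.536 -2.86
v 4.826 0.526 -2.128
v 3.581 0.815 -1.148
v 3.008 0.824 -1.88
v 4.755 1.176 -2.41
v 3.51 1.464 -1.43
v 4.39 1.45 -2.955
v 3.145 1.739 -1.976
v 3.944 1.189 -3.445
v 2.699 1.478 -2.465
v 3.679 0.545 -3.592
v 2.434 0.834 -2.612
v 3.75 -0.104 -3.31
v 2.505 0.184 -2.33
v 4.115 -0.379 -2.764
v 2.87 -0.09 -1.785
v 4.561 -0.118 -2.275
v 3.316 0.171 -1.295
v 1.995 2.148 -3.421
v 2.622 1.803 -2.666
v 2.312 3.646 -1.565
v 1.685 3.992 -2.319
v 2.929 2.04 -2.977
v 2.619 3.884 -1.875
v 3.023 2.302 -3.39
v 2.713 4.146 -2.288
v 2.881 2.529 -3.809
v 2.571 4.373 -2.708
v 2.536 2.669 -4.14
v 2.226 4.513 -3.038
v 2.067 2.689 -4.306
v 1.758 4.533 -3.204
v 1.582 2.586 -4.269
v 1.272 4.429 -3.168
v 1.191 2.382 -4.038
v 0.881 4.225 -2.936
v 0.984 2.124 -3.665
v 0.674 3.968 -2.564
v 1.009 1.872 -3.237
v 0.699 3.716 -2.135
v 1.26 1.684 -2.85
v 0.95 3.527 -1.749
v 1.679 1.601 -2.595
v 1.369 3.445 -1.493
v 2.17 1.644 -2.528
v 1.86 3.488 -1.426
v -2.257 3.888 1.046
v -1.49 4.011 1.118
v -1.556 3.595 2.527
v -2.323 3.472 2.454
v -1.718 4.421 1.229
v -1.784 4.005 2.637
v -2.151 4.628 1.27
v -2.218 4.212 2.678
v -2.625 4.552 1.225
v -2.692 4.136 2.633
v -2.959 4.222 1.112
v -3.025 3.806 2.52
v -3.024 3.765 0.973
v -3.09 3.349 2.382
v -2.796 3.355 0.863
v -2.862 2.939 2.271
v -2.362 3.148 0.822
v -2.429 2.732 2.23
v -1.888 3.224 0.867
v -1.955 2.808 2.275
v -1.555 3.554 0.98
v -1.621 3.138 2.388
v -2.13 3.928 -1.718
v -1.66 3.359 -2.521
v -1.76 2.463 -1.944
v -2.23 3.032 -1.142
v -1.206 3.546 -2.152
v -1.305 2.65 -1.575
v -1.045 3.854 -1.645
v -1.145 2.958 -1.069
v -1.229 4.186 -1.162
v -1.329 3.29 -0.585
v -1.699 4.435 -0.856
v -1.799 3.54 -0.279
v -2.306 4.524 -0.823
v -2.405 3.628 -0.246
v -2.857 4.423 -1.075
v -2.957 3.528 -0.498
v -3.177 4.165 -1.531
v -3.277 3.27 -0.954
v -3.165 3.832 -2.046
v -3.265 2.936 -1.47
v -2.825 3.529 -2.458
v -2.924 2.633 -1.881
v -2.263 3.353 -2.635
v -2.363 2.457 -2.058
v 0.584 -1.576 -0.412
v 1.005 -1.394 0.13
v -1.164 -1.124 0.792
v 0.968 -1.121 -0.025
v 0.855 -0.939 -0.257
v 0.689 -0.882 -0.52
v 0.502 -0.963 -0.761
v 0.331 -1.166 -0.933
v 0.21 -1.45 -1.002
v 0.163 -1.758 -0.954
v 0.2 -2.031 -0.799
v 0.312 -2.214 -0.567
v 0.479 -2.27 -0.304
v 0.666 -2.189 -0.063
v 0.837 -1.986 0.11
v 0.958 -1.703 0.178
f 2 1 5
f 2 5 3
f 3 5 6
f 3 6 4
f 5 1 7
f 5 7 6
f 6 7 8
f 6 8 4
f 7 1 9
f 7 9 8
f 8 9 10
f 8 10 4
f 9 1 11
f 9 11 10
f 10 11 12
f 10 12 4
f 11 1 13
f 11 13 12
f 12 13 14
f 12 14 4
f 13 1 15
f 13 15 14
f 14 15 16
f 14 16 4
f 15 1 17
f 15 17 16
f 16 17 18
f 16 18 4
f 17 1 2
f 17 2 18
f 18 2 3
f 18 3 4
f 20 19 23
f 20 23 21
f 21 23 24
f 21 24 22
f 23 19 25
f 23 25 24
f 24 25 26
f 24 26 22
f 25 19 27
f 25 27 26
f 26 27 28
f 26 28 22
f 27 19 29
f 27 29 28
f 28 29 30
f 28 30 22
f 29 19 31
f 29 31 30
f 30 31 32
f 30 32 22
f 31 19 33
f 31 33 32
f 32 33 34
f 32 34 22
f 33 19 35
f 33 35 34
f 34 35 36
f 34 36 22
f 35 19 37
f 35 37 36
f 36 37 38
f 36 38 22
f 37 19 39
f 37 39 38
f 38 39 40
f 38 40 22
f 39 19 41
f 39 41 40
f 40 41 42
f 40 42 22
f 41 19 43
f 41 43 42
f 42 43 44
f 42 44 22
f 43 19 45
f 43 45 44
f 44 45 46
f 44 46 22
f 45 19 20
f 45 20 46
f 46 20 21
f 46 21 22
f 48 47 51
f 48 51 49
f 49 51 52
f 49 52 50
f 51 47 53
f 51 53 52
f 52 53 54
f 52 54 50
f 53 47 55
f 53 55 54
f 54 55 56
f 54 56 50
f 55 47 57
f 55 57 56
f 56 57 58
f 56 58 50
f 57 47 59
f 57 59 58
f 58 59 60
f 58 60 50
f 59 47 61
f 59 61 60
f 60 61 62
f 60 62 50
f 61 47 63
f 61 63 62
f 62 63 64
f 62 64 50
f 63 47 65
f 63 65 64
f 64 65 66
f 64 66 50
f 65 47 67
f 65 67 66
f 66 67 68
f 66 68 50
f 67 47 48
f 67 48 68
f 68 48 49
f 68 49 50
f 70 69 73
f 70 73 71
f 71 73 74
f 71 74 72
f 73 69 75
f 73 75 74
f 74 75 76
f 74 76 72
f 75 69 77
f 75 77 76
f 76 77 78
f 76 78 72
f 77 69 79
f 77 79 78
f 78 79 80
f 78 80 72
f 79 69 81
f 79 81 80
f 80 81 82
f 80 82 72
f 81 69 83
f 81 83 82
f 82 83 84
f 82 84 72
f 83 69 85
f 83 85 84
f 84 85 86
f 84 86 72
f 85 69 87
f 85 87 86
f 86 87 88
f 86 88 72
f 87 69 89
f 87 89 88
f 88 89 90
f 88 90 72
f 89 69 91
f 89 91 90
f 90 91 92
f 90 92 72
f 91 69 70
f 91 70 92
f 92 70 71
f 92 71 72
f 94 93 96
f 94 96 95
f 96 93 97
f 96 97 95
f 97 93 98
f 97 98 95
f 98 93 99
f 98 99 95
f 99 93 100
f 99 100 95
f 100 93 101
f 100 101 95
f 101 93 102
f 101 102 95
f 102 93 103
f 102 103 95
f 103 93 104
f 103 104 95
f 104 93 105
f 104 105 95
f 105 93 106
f 105 106 95
f 106 93 107
f 106 107 95
f 107 93 108
f 107 108 95
f 108 93 94
f 108 94 95



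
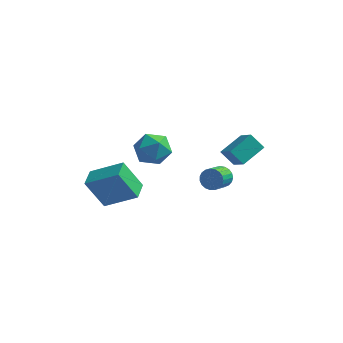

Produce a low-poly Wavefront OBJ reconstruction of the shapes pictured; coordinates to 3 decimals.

v -4.61 -0.3 1.007
v -2.975 -0.198 1.949
v -4.712 0.764 1.068
v -3.077 0.866 2.01
v -3.723 -0.126 -0.55
v -2.088 -0.024 0.392
v -3.825 0.938 -0.489
v -2.19 1.04 0.453
v 2.476 1.829 2.426
v 1.795 1.911 3.126
v 1.796 2.611 1.674
v 1.115 2.692 2.374
v 3.165 2.948 2.966
v 2.484 3.029 3.666
v 2.485 3.729 2.214
v 1.804 3.811 2.914
v -3.19 2.706 1.884
v -2.667 3.037 1.072
v -1.773 2.343 2.648
v -1.25 2.674 1.836
v -1.762 3.337 2.418
v -2.637 3.561 1.946
v -1.803 1.819 1.774
v -2.678 2.043 1.302
v -1.81 2.488 1.004
v -1.785 3.426 1.403
v -2.655 1.954 2.317
v -2.63 2.892 2.716
v 1.076 3.036 0.319
v 1.335 2.745 -0.163
v 1.124 1.792 0.3
v 0.864 2.084 0.781
v 1.536 2.777 -0.005
v 1.325 1.824 0.458
v 1.658 2.854 0.209
v 1.446 1.901 0.671
v 1.679 2.962 0.442
v 1.467 2.009 0.904
v 1.596 3.083 0.653
v 1.384 2.131 1.116
v 1.422 3.197 0.807
v 1.211 2.244 1.27
v 1.189 3.282 0.876
v 0.978 2.329 1.339
v 0.936 3.325 0.849
v 0.725 2.372 1.312
v 0.708 3.318 0.73
v 0.496 2.365 1.193
v 0.543 3.262 0.54
v 0.331 2.31 1.003
v 0.47 3.168 0.312
v 0.258 2.215 0.775
v 0.502 3.05 0.085
v 0.29 2.098 0.547
v 0.633 2.93 -0.102
v 0.421 1.978 0.361
v 0.841 2.829 -0.216
v 0.629 1.876 0.247
v 1.089 2.763 -0.238
v 0.877 1.81 0.225
f 2 4 1
f 5 2 1
f 1 4 3
f 3 5 1
f 2 8 4
f 6 2 5
f 6 8 2
f 4 8 3
f 7 5 3
f 3 8 7
f 7 6 5
f 8 6 7
f 10 12 9
f 13 10 9
f 9 12 11
f 11 13 9
f 10 16 12
f 14 10 13
f 14 16 10
f 12 16 11
f 15 13 11
f 11 16 15
f 15 14 13
f 16 14 15
f 17 28 22
f 17 22 18
f 17 18 24
f 17 24 27
f 17 27 28
f 18 22 26
f 22 28 21
f 28 27 19
f 27 24 23
f 24 18 25
f 20 26 21
f 20 21 19
f 20 19 23
f 20 23 25
f 20 25 26
f 21 26 22
f 19 21 28
f 23 19 27
f 25 23 24
f 26 25 18
f 30 29 33
f 30 33 31
f 31 33 34
f 31 34 32
f 33 29 35
f 33 35 34
f 34 35 36
f 34 36 32
f 35 29 37
f 35 37 36
f 36 37 38
f 36 38 32
f 37 29 39
f 37 39 38
f 38 39 40
f 38 40 32
f 39 29 41
f 39 41 40
f 40 41 42
f 40 42 32
f 41 29 43
f 41 43 42
f 42 43 44
f 42 44 32
f 43 29 45
f 43 45 44
f 44 45 46
f 44 46 32
f 45 29 47
f 45 47 46
f 46 47 48
f 46 48 32
f 47 29 49
f 47 49 48
f 48 49 50
f 48 50 32
f 49 29 51
f 49 51 50
f 50 51 52
f 50 52 32
f 51 29 53
f 51 53 52
f 52 53 54
f 52 54 32
f 53 29 55
f 53 55 54
f 54 55 56
f 54 56 32
f 55 29 57
f 55 57 56
f 56 57 58
f 56 58 32
f 57 29 59
f 57 59 58
f 58 59 60
f 58 60 32
f 59 29 30
f 59 30 60
f 60 30 31
f 60 31 32



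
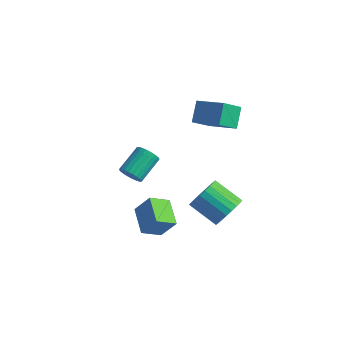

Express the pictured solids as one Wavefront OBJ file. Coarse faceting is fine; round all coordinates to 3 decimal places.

v 3.365 2.723 -3
v 3.785 3.022 -2.225
v 2.374 2.775 -1.366
v 1.955 2.477 -2.14
v 3.651 3.332 -2.357
v 2.24 3.085 -1.498
v 3.473 3.549 -2.586
v 2.062 3.303 -1.727
v 3.278 3.641 -2.879
v 1.868 3.395 -2.02
v 3.097 3.593 -3.19
v 1.687 3.347 -2.33
v 2.957 3.413 -3.472
v 1.547 3.166 -2.612
v 2.879 3.128 -3.682
v 1.469 2.881 -2.822
v 2.875 2.781 -3.788
v 1.464 2.534 -2.929
v 2.946 2.425 -3.774
v 1.535 2.178 -2.915
v 3.08 2.115 -3.642
v 1.669 1.868 -2.783
v 3.258 1.897 -3.413
v 1.847 1.651 -2.554
v 3.452 1.805 -3.12
v 2.042 1.559 -2.261
v 3.633 1.853 -2.81
v 2.223 1.607 -1.95
v 3.773 2.034 -2.528
v 2.363 1.787 -1.668
v 3.851 2.319 -2.318
v 2.441 2.072 -1.458
v 3.856 2.666 -2.211
v 2.445 2.419 -1.352
v 1.07 0.058 -2.433
v 0.648 -0.832 -1.9
v 1.748 0.348 -1.412
v 1.326 -0.542 -0.879
v 2.194 -0.778 -2.941
v 1.772 -1.668 -2.408
v 2.872 -0.488 -1.92
v 2.45 -1.378 -1.387
v -0.652 0.374 -0.933
v -0.042 0.465 -1.06
v -0.078 1.777 -0.294
v -0.688 1.686 -0.167
v -0.148 0.575 -1.253
v -0.184 1.887 -0.487
v -0.33 0.654 -1.397
v -0.366 1.966 -0.631
v -0.562 0.69 -1.471
v -0.598 2.002 -0.704
v -0.807 0.679 -1.462
v -0.844 1.991 -0.696
v -1.029 0.621 -1.373
v -1.065 1.933 -0.607
v -1.193 0.525 -1.217
v -1.23 1.837 -0.451
v -1.275 0.406 -1.018
v -1.311 1.719 -0.252
v -1.262 0.283 -0.806
v -1.298 1.595 -0.04
v -1.156 0.173 -0.613
v -1.192 1.485 0.153
v -0.974 0.094 -0.469
v -1.01 1.406 0.297
v -0.742 0.058 -0.396
v -0.778 1.37 0.371
v -0.496 0.069 -0.404
v -0.533 1.381 0.362
v -0.275 0.127 -0.493
v -0.311 1.439 0.273
v -0.11 0.223 -0.649
v -0.147 1.535 0.117
v -0.029 0.341 -0.848
v -0.065 1.654 -0.082
v 1.195 2.607 2.487
v 0.844 3.363 3.379
v 1.424 3.611 1.727
v 1.073 4.366 2.618
v 2.747 2.674 3.042
v 2.396 3.429 3.933
v 2.976 3.677 2.281
v 2.625 4.433 3.173
f 2 1 5
f 2 5 3
f 3 5 6
f 3 6 4
f 5 1 7
f 5 7 6
f 6 7 8
f 6 8 4
f 7 1 9
f 7 9 8
f 8 9 10
f 8 10 4
f 9 1 11
f 9 11 10
f 10 11 12
f 10 12 4
f 11 1 13
f 11 13 12
f 12 13 14
f 12 14 4
f 13 1 15
f 13 15 14
f 14 15 16
f 14 16 4
f 15 1 17
f 15 17 16
f 16 17 18
f 16 18 4
f 17 1 19
f 17 19 18
f 18 19 20
f 18 20 4
f 19 1 21
f 19 21 20
f 20 21 22
f 20 22 4
f 21 1 23
f 21 23 22
f 22 23 24
f 22 24 4
f 23 1 25
f 23 25 24
f 24 25 26
f 24 26 4
f 25 1 27
f 25 27 26
f 26 27 28
f 26 28 4
f 27 1 29
f 27 29 28
f 28 29 30
f 28 30 4
f 29 1 31
f 29 31 30
f 30 31 32
f 30 32 4
f 31 1 33
f 31 33 32
f 32 33 34
f 32 34 4
f 33 1 2
f 33 2 34
f 34 2 3
f 34 3 4
f 36 38 35
f 39 36 35
f 35 38 37
f 37 39 35
f 36 42 38
f 40 36 39
f 40 42 36
f 38 42 37
f 41 39 37
f 37 42 41
f 41 40 39
f 42 40 41
f 44 43 47
f 44 47 45
f 45 47 48
f 45 48 46
f 47 43 49
f 47 49 48
f 48 49 50
f 48 50 46
f 49 43 51
f 49 51 50
f 50 51 52
f 50 52 46
f 51 43 53
f 51 53 52
f 52 53 54
f 52 54 46
f 53 43 55
f 53 55 54
f 54 55 56
f 54 56 46
f 55 43 57
f 55 57 56
f 56 57 58
f 56 58 46
f 57 43 59
f 57 59 58
f 58 59 60
f 58 60 46
f 59 43 61
f 59 61 60
f 60 61 62
f 60 62 46
f 61 43 63
f 61 63 62
f 62 63 64
f 62 64 46
f 63 43 65
f 63 65 64
f 64 65 66
f 64 66 46
f 65 43 67
f 65 67 66
f 66 67 68
f 66 68 46
f 67 43 69
f 67 69 68
f 68 69 70
f 68 70 46
f 69 43 71
f 69 71 70
f 70 71 72
f 70 72 46
f 71 43 73
f 71 73 72
f 72 73 74
f 72 74 46
f 73 43 75
f 73 75 74
f 74 75 76
f 74 76 46
f 75 43 44
f 75 44 76
f 76 44 45
f 76 45 46
f 78 80 77
f 81 78 77
f 77 80 79
f 79 81 77
f 78 84 80
f 82 78 81
f 82 84 78
f 80 84 79
f 83 81 79
f 79 84 83
f 83 82 81
f 84 82 83



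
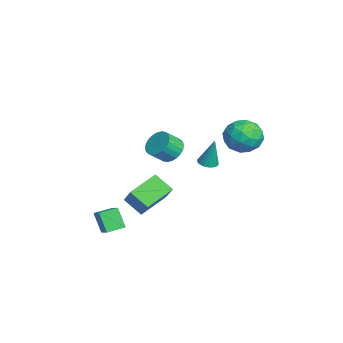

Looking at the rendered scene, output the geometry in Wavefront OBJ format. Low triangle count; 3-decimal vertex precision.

v -1.323 -2.746 -3.477
v 0.131 -2.473 -2.057
v -2.366 -1.256 -2.694
v -0.912 -0.984 -1.274
v -0.648 -1.816 -4.346
v 0.806 -1.544 -2.926
v -1.691 -0.327 -3.563
v -0.237 -0.054 -2.143
v -2.798 0.097 -0.338
v -2.176 0.698 0.005
v -1.801 -0.157 0.821
v -2.422 -0.757 0.478
v -2.465 0.769 0.213
v -2.09 -0.086 1.029
v -2.805 0.738 0.336
v -2.43 -0.117 1.152
v -3.143 0.609 0.357
v -2.768 -0.246 1.173
v -3.429 0.403 0.272
v -3.054 -0.452 1.088
v -3.619 0.15 0.094
v -3.244 -0.705 0.911
v -3.684 -0.111 -0.149
v -3.309 -0.966 0.667
v -3.614 -0.34 -0.422
v -3.239 -1.195 0.394
v -3.419 -0.503 -0.681
v -3.044 -1.358 0.135
v -3.13 -0.574 -0.889
v -2.755 -1.429 -0.073
v -2.79 -0.543 -1.012
v -2.415 -1.398 -0.196
v -2.452 -0.414 -1.033
v -2.077 -1.269 -0.217
v -2.166 -0.208 -0.948
v -1.791 -1.063 -0.132
v -1.976 0.045 -0.771
v -1.601 -0.81 0.046
v -1.911 0.306 -0.527
v -1.536 -0.549 0.289
v -1.981 0.535 -0.254
v -1.606 -0.32 0.562
v 0.104 4.52 2.738
v 1.019 4.338 3.524
v 0.841 3.122 1.556
v 1.756 2.94 2.342
v 0.619 2.617 2.645
v 0.164 3.482 3.375
v 1.696 3.978 1.705
v 1.241 4.843 2.435
v 2.003 4.004 2.885
v 1.337 3.162 3.466
v 0.523 4.298 1.614
v -0.143 3.456 2.195
v 0.497 4.552 3.234
v 1.363 2.908 1.846
v 0.695 2.718 2.023
v 1.233 2.612 2.485
v -0.006 4.048 3.147
v 0.532 3.942 3.609
v 0.297 2.93 3.092
v 1.328 3.518 1.471
v 1.866 3.412 1.933
v 0.627 4.848 2.595
v 1.165 4.742 3.057
v 1.563 4.53 1.988
v 1.613 4.248 3.321
v 2.046 3.426 2.627
v 2.011 4.037 2.252
v 1.743 4.545 2.681
v 1.222 3.754 3.662
v 1.655 2.932 2.968
v 0.987 2.742 3.146
v 0.719 3.25 3.575
v 1.8 3.557 3.287
v 0.205 4.528 2.112
v 0.638 3.706 1.418
v 1.141 4.21 1.505
v 0.873 4.718 1.934
v -0.186 4.034 2.453
v 0.247 3.212 1.759
v 0.117 2.915 2.399
v -0.151 3.423 2.828
v 0.06 3.903 1.793
v 2.111 1.661 1.221
v 2.459 1.174 1.259
v 2.389 1.999 3.019
v 2.633 1.366 1.196
v 2.703 1.617 1.138
v 2.656 1.877 1.096
v 2.501 2.093 1.079
v 2.269 2.225 1.091
v 2.005 2.244 1.128
v 1.762 2.148 1.184
v 1.589 1.955 1.247
v 1.518 1.704 1.305
v 1.565 1.445 1.347
v 1.72 1.228 1.363
v 1.953 1.097 1.352
v 2.216 1.077 1.315
v 0.566 -4.55 -3.395
v 1.568 -4.284 -2.81
v 0.201 -3.501 -3.247
v 1.203 -3.235 -2.663
v 1.177 -4.165 -4.617
v 2.179 -3.899 -4.033
v 0.812 -3.116 -4.47
v 1.814 -2.85 -3.885
f 2 4 1
f 5 2 1
f 1 4 3
f 3 5 1
f 2 8 4
f 6 2 5
f 6 8 2
f 4 8 3
f 7 5 3
f 3 8 7
f 7 6 5
f 8 6 7
f 10 9 13
f 10 13 11
f 11 13 14
f 11 14 12
f 13 9 15
f 13 15 14
f 14 15 16
f 14 16 12
f 15 9 17
f 15 17 16
f 16 17 18
f 16 18 12
f 17 9 19
f 17 19 18
f 18 19 20
f 18 20 12
f 19 9 21
f 19 21 20
f 20 21 22
f 20 22 12
f 21 9 23
f 21 23 22
f 22 23 24
f 22 24 12
f 23 9 25
f 23 25 24
f 24 25 26
f 24 26 12
f 25 9 27
f 25 27 26
f 26 27 28
f 26 28 12
f 27 9 29
f 27 29 28
f 28 29 30
f 28 30 12
f 29 9 31
f 29 31 30
f 30 31 32
f 30 32 12
f 31 9 33
f 31 33 32
f 32 33 34
f 32 34 12
f 33 9 35
f 33 35 34
f 34 35 36
f 34 36 12
f 35 9 37
f 35 37 36
f 36 37 38
f 36 38 12
f 37 9 39
f 37 39 38
f 38 39 40
f 38 40 12
f 39 9 41
f 39 41 40
f 40 41 42
f 40 42 12
f 41 9 10
f 41 10 42
f 42 10 11
f 42 11 12
f 43 80 59
f 80 54 83
f 59 83 48
f 80 83 59
f 43 59 55
f 59 48 60
f 55 60 44
f 59 60 55
f 43 55 64
f 55 44 65
f 64 65 50
f 55 65 64
f 43 64 76
f 64 50 79
f 76 79 53
f 64 79 76
f 43 76 80
f 76 53 84
f 80 84 54
f 76 84 80
f 44 60 71
f 60 48 74
f 71 74 52
f 60 74 71
f 48 83 61
f 83 54 82
f 61 82 47
f 83 82 61
f 54 84 81
f 84 53 77
f 81 77 45
f 84 77 81
f 53 79 78
f 79 50 66
f 78 66 49
f 79 66 78
f 50 65 70
f 65 44 67
f 70 67 51
f 65 67 70
f 46 72 58
f 72 52 73
f 58 73 47
f 72 73 58
f 46 58 56
f 58 47 57
f 56 57 45
f 58 57 56
f 46 56 63
f 56 45 62
f 63 62 49
f 56 62 63
f 46 63 68
f 63 49 69
f 68 69 51
f 63 69 68
f 46 68 72
f 68 51 75
f 72 75 52
f 68 75 72
f 47 73 61
f 73 52 74
f 61 74 48
f 73 74 61
f 45 57 81
f 57 47 82
f 81 82 54
f 57 82 81
f 49 62 78
f 62 45 77
f 78 77 53
f 62 77 78
f 51 69 70
f 69 49 66
f 70 66 50
f 69 66 70
f 52 75 71
f 75 51 67
f 71 67 44
f 75 67 71
f 86 85 88
f 86 88 87
f 88 85 89
f 88 89 87
f 89 85 90
f 89 90 87
f 90 85 91
f 90 91 87
f 91 85 92
f 91 92 87
f 92 85 93
f 92 93 87
f 93 85 94
f 93 94 87
f 94 85 95
f 94 95 87
f 95 85 96
f 95 96 87
f 96 85 97
f 96 97 87
f 97 85 98
f 97 98 87
f 98 85 99
f 98 99 87
f 99 85 100
f 99 100 87
f 100 85 86
f 100 86 87
f 102 104 101
f 105 102 101
f 101 104 103
f 103 105 101
f 102 108 104
f 106 102 105
f 106 108 102
f 104 108 103
f 107 105 103
f 103 108 107
f 107 106 105
f 108 106 107



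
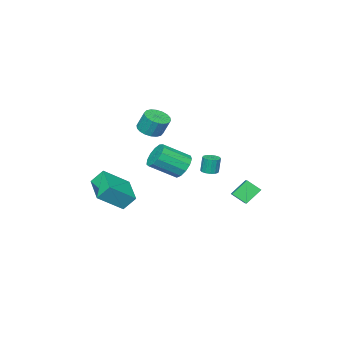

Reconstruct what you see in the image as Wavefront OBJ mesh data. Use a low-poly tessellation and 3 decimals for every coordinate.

v 0.13 -3.81 1.346
v 0.637 -4.4 1.663
v 0.537 -3.86 2.83
v 0.03 -3.27 2.514
v 0.876 -4.132 1.559
v 0.776 -3.592 2.726
v 0.967 -3.8 1.413
v 0.868 -3.26 2.58
v 0.892 -3.47 1.254
v 0.793 -2.93 2.421
v 0.667 -3.207 1.113
v 0.567 -2.667 2.281
v 0.335 -3.064 1.019
v 0.235 -2.524 2.186
v -0.038 -3.069 0.989
v -0.137 -2.529 2.156
v -0.377 -3.22 1.03
v -0.477 -2.68 2.197
v -0.616 -3.488 1.134
v -0.716 -2.948 2.301
v -0.708 -3.82 1.28
v -0.807 -3.28 2.447
v -0.633 -4.15 1.439
v -0.732 -3.61 2.606
v -0.407 -4.413 1.579
v -0.507 -3.873 2.747
v -0.075 -4.556 1.674
v -0.175 -4.016 2.841
v 0.297 -4.551 1.704
v 0.198 -4.011 2.871
v -0.604 0.285 -1.117
v -0.231 0.675 -1.096
v -0.343 0.725 -0.023
v -0.716 0.335 -0.043
v -0.474 0.809 -1.128
v -0.586 0.859 -0.055
v -0.752 0.803 -1.156
v -0.864 0.853 -0.083
v -0.99 0.658 -1.174
v -1.102 0.708 -0.101
v -1.125 0.413 -1.177
v -1.237 0.463 -0.104
v -1.121 0.134 -1.163
v -1.232 0.184 -0.09
v -0.977 -0.105 -1.137
v -1.089 -0.055 -0.064
v -0.734 -0.239 -1.105
v -0.846 -0.189 -0.032
v -0.456 -0.233 -1.077
v -0.568 -0.183 -0.004
v -0.218 -0.088 -1.059
v -0.33 -0.038 0.014
v -0.083 0.157 -1.056
v -0.195 0.207 0.017
v -0.088 0.436 -1.07
v -0.199 0.486 0.003
v 2.909 -3.84 -2.962
v 2.449 -3.261 -2.081
v 4.007 -2.218 -3.454
v 3.547 -1.639 -2.573
v 4.393 -4.481 -1.767
v 3.933 -3.902 -0.886
v 5.491 -2.859 -2.259
v 5.031 -2.28 -1.378
v 2.516 1.072 0.478
v 3.1 1.128 -0.192
v 4.347 0.143 0.813
v 3.764 0.088 1.482
v 3.181 1.528 0.099
v 4.428 0.543 1.104
v 3.051 1.783 0.511
v 4.298 0.799 1.516
v 2.751 1.813 0.912
v 3.998 0.828 1.917
v 2.377 1.607 1.175
v 3.624 0.623 2.18
v 2.047 1.232 1.217
v 3.294 0.247 2.221
v 1.866 0.806 1.024
v 3.113 -0.179 2.029
v 1.892 0.464 0.658
v 3.139 -0.52 1.662
v 2.116 0.316 0.234
v 3.363 -0.669 1.239
v 2.467 0.408 -0.112
v 3.714 -0.577 0.893
v 2.834 0.71 -0.271
v 4.081 -0.274 0.734
v -3.893 0.212 -2.965
v -2.791 1.284 -2.288
v -4.261 1.003 -3.619
v -3.159 2.075 -2.942
v -2.981 -0.135 -3.898
v -1.879 0.937 -3.221
v -3.349 0.656 -4.552
v -2.247 1.728 -3.875
f 2 1 5
f 2 5 3
f 3 5 6
f 3 6 4
f 5 1 7
f 5 7 6
f 6 7 8
f 6 8 4
f 7 1 9
f 7 9 8
f 8 9 10
f 8 10 4
f 9 1 11
f 9 11 10
f 10 11 12
f 10 12 4
f 11 1 13
f 11 13 12
f 12 13 14
f 12 14 4
f 13 1 15
f 13 15 14
f 14 15 16
f 14 16 4
f 15 1 17
f 15 17 16
f 16 17 18
f 16 18 4
f 17 1 19
f 17 19 18
f 18 19 20
f 18 20 4
f 19 1 21
f 19 21 20
f 20 21 22
f 20 22 4
f 21 1 23
f 21 23 22
f 22 23 24
f 22 24 4
f 23 1 25
f 23 25 24
f 24 25 26
f 24 26 4
f 25 1 27
f 25 27 26
f 26 27 28
f 26 28 4
f 27 1 29
f 27 29 28
f 28 29 30
f 28 30 4
f 29 1 2
f 29 2 30
f 30 2 3
f 30 3 4
f 32 31 35
f 32 35 33
f 33 35 36
f 33 36 34
f 35 31 37
f 35 37 36
f 36 37 38
f 36 38 34
f 37 31 39
f 37 39 38
f 38 39 40
f 38 40 34
f 39 31 41
f 39 41 40
f 40 41 42
f 40 42 34
f 41 31 43
f 41 43 42
f 42 43 44
f 42 44 34
f 43 31 45
f 43 45 44
f 44 45 46
f 44 46 34
f 45 31 47
f 45 47 46
f 46 47 48
f 46 48 34
f 47 31 49
f 47 49 48
f 48 49 50
f 48 50 34
f 49 31 51
f 49 51 50
f 50 51 52
f 50 52 34
f 51 31 53
f 51 53 52
f 52 53 54
f 52 54 34
f 53 31 55
f 53 55 54
f 54 55 56
f 54 56 34
f 55 31 32
f 55 32 56
f 56 32 33
f 56 33 34
f 58 60 57
f 61 58 57
f 57 60 59
f 59 61 57
f 58 64 60
f 62 58 61
f 62 64 58
f 60 64 59
f 63 61 59
f 59 64 63
f 63 62 61
f 64 62 63
f 66 65 69
f 66 69 67
f 67 69 70
f 67 70 68
f 69 65 71
f 69 71 70
f 70 71 72
f 70 72 68
f 71 65 73
f 71 73 72
f 72 73 74
f 72 74 68
f 73 65 75
f 73 75 74
f 74 75 76
f 74 76 68
f 75 65 77
f 75 77 76
f 76 77 78
f 76 78 68
f 77 65 79
f 77 79 78
f 78 79 80
f 78 80 68
f 79 65 81
f 79 81 80
f 80 81 82
f 80 82 68
f 81 65 83
f 81 83 82
f 82 83 84
f 82 84 68
f 83 65 85
f 83 85 84
f 84 85 86
f 84 86 68
f 85 65 87
f 85 87 86
f 86 87 88
f 86 88 68
f 87 65 66
f 87 66 88
f 88 66 67
f 88 67 68
f 90 92 89
f 93 90 89
f 89 92 91
f 91 93 89
f 90 96 92
f 94 90 93
f 94 96 90
f 92 96 91
f 95 93 91
f 91 96 95
f 95 94 93
f 96 94 95



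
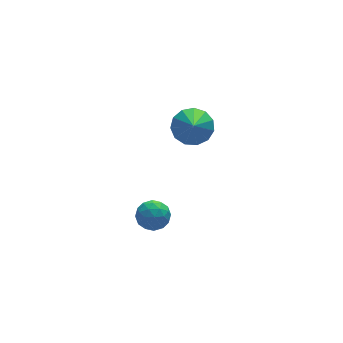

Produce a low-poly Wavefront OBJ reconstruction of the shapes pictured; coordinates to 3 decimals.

v -0.135 1.358 2.587
v 0.613 0.915 2.449
v -0.645 0.042 4.033
v 0.714 1.256 2.794
v 0.546 1.629 3.074
v 0.161 1.916 3.199
v -0.317 2.025 3.13
v -0.738 1.923 2.889
v -0.967 1.641 2.551
v -0.932 1.269 2.225
v -0.644 0.925 2.014
v -0.194 0.719 1.985
v 0.274 0.715 2.147
v -3.632 -3.137 3.42
v -3.376 -3.419 2.84
v -4.244 -4.061 3.6
v -3.988 -4.343 3.02
v -3.576 -4.248 3.57
v -3.198 -3.677 3.459
v -4.422 -3.803 2.981
v -4.044 -3.232 2.87
v -3.865 -3.831 2.569
v -3.342 -4.106 2.933
v -4.278 -3.374 3.507
v -3.755 -3.649 3.871
v -3.451 -3.197 3.114
v -4.169 -4.283 3.326
v -3.927 -4.227 3.649
v -3.777 -4.393 3.308
v -3.346 -3.348 3.478
v -3.195 -3.514 3.137
v -3.313 -4.001 3.566
v -4.425 -3.966 3.303
v -4.274 -4.132 2.962
v -3.843 -3.087 3.132
v -3.693 -3.253 2.791
v -4.307 -3.479 2.874
v -3.587 -3.605 2.614
v -3.947 -4.148 2.72
v -4.202 -3.831 2.697
v -3.98 -3.495 2.631
v -3.28 -3.766 2.828
v -3.639 -4.31 2.934
v -3.397 -4.254 3.257
v -3.175 -3.918 3.192
v -3.567 -4.008 2.668
v -3.981 -3.17 3.506
v -4.34 -3.714 3.612
v -4.445 -3.562 3.248
v -4.223 -3.226 3.183
v -3.673 -3.332 3.72
v -4.033 -3.875 3.826
v -3.64 -3.985 3.809
v -3.418 -3.649 3.743
v -4.053 -3.472 3.772
f 2 1 4
f 2 4 3
f 4 1 5
f 4 5 3
f 5 1 6
f 5 6 3
f 6 1 7
f 6 7 3
f 7 1 8
f 7 8 3
f 8 1 9
f 8 9 3
f 9 1 10
f 9 10 3
f 10 1 11
f 10 11 3
f 11 1 12
f 11 12 3
f 12 1 13
f 12 13 3
f 13 1 2
f 13 2 3
f 14 51 30
f 51 25 54
f 30 54 19
f 51 54 30
f 14 30 26
f 30 19 31
f 26 31 15
f 30 31 26
f 14 26 35
f 26 15 36
f 35 36 21
f 26 36 35
f 14 35 47
f 35 21 50
f 47 50 24
f 35 50 47
f 14 47 51
f 47 24 55
f 51 55 25
f 47 55 51
f 15 31 42
f 31 19 45
f 42 45 23
f 31 45 42
f 19 54 32
f 54 25 53
f 32 53 18
f 54 53 32
f 25 55 52
f 55 24 48
f 52 48 16
f 55 48 52
f 24 50 49
f 50 21 37
f 49 37 20
f 50 37 49
f 21 36 41
f 36 15 38
f 41 38 22
f 36 38 41
f 17 43 29
f 43 23 44
f 29 44 18
f 43 44 29
f 17 29 27
f 29 18 28
f 27 28 16
f 29 28 27
f 17 27 34
f 27 16 33
f 34 33 20
f 27 33 34
f 17 34 39
f 34 20 40
f 39 40 22
f 34 40 39
f 17 39 43
f 39 22 46
f 43 46 23
f 39 46 43
f 18 44 32
f 44 23 45
f 32 45 19
f 44 45 32
f 16 28 52
f 28 18 53
f 52 53 25
f 28 53 52
f 20 33 49
f 33 16 48
f 49 48 24
f 33 48 49
f 22 40 41
f 40 20 37
f 41 37 21
f 40 37 41
f 23 46 42
f 46 22 38
f 42 38 15
f 46 38 42

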